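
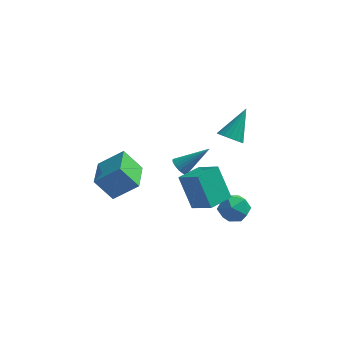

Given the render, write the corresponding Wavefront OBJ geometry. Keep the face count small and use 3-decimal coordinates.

v 0.535 -3.651 0.805
v 1.615 -4.257 1.54
v 1.299 -2.411 0.706
v 2.379 -3.017 1.441
v 1.341 -4.283 -0.901
v 2.421 -4.889 -0.166
v 2.105 -3.043 -1
v 3.185 -3.649 -0.265
v 3.357 -3.137 -1.585
v 4.133 -3.394 -1.129
v 2.567 -4.186 -0.831
v 3.343 -4.443 -0.375
v 2.954 -3.609 -0.204
v 3.442 -2.961 -0.67
v 3.258 -4.619 -1.29
v 3.746 -3.971 -1.756
v 4.072 -4.309 -0.947
v 3.884 -3.685 -0.275
v 2.816 -3.895 -1.685
v 2.628 -3.271 -1.013
v -4.076 -2.487 -1.322
v -2.772 -2.222 -0.28
v -4.337 -0.591 -1.478
v -3.033 -0.326 -0.436
v -3.107 -2.454 -2.544
v -1.803 -2.189 -1.502
v -3.368 -0.558 -2.7
v -2.064 -0.293 -1.658
v 0.215 -1.795 0.053
v 0.61 -1.893 -0.36
v 1.605 -1.225 1.247
v 0.556 -1.677 -0.401
v 0.45 -1.479 -0.373
v 0.309 -1.329 -0.279
v 0.153 -1.25 -0.136
v 0.006 -1.254 0.037
v -0.108 -1.341 0.212
v -0.174 -1.496 0.363
v -0.18 -1.697 0.466
v -0.127 -1.913 0.507
v -0.021 -2.111 0.478
v 0.121 -2.261 0.385
v 0.276 -2.34 0.241
v 0.423 -2.336 0.069
v 0.538 -2.25 -0.106
v 0.603 -2.094 -0.257
v 2.216 1.151 0.297
v 2.927 0.933 0.203
v 2.804 2.449 1.743
v 2.898 1.187 -0.013
v 2.733 1.433 -0.167
v 2.466 1.623 -0.229
v 2.15 1.72 -0.187
v 1.846 1.704 -0.049
v 1.616 1.579 0.157
v 1.504 1.369 0.391
v 1.533 1.116 0.607
v 1.698 0.869 0.761
v 1.965 0.679 0.823
v 2.282 0.582 0.781
v 2.585 0.598 0.643
v 2.816 0.723 0.437
f 2 4 1
f 5 2 1
f 1 4 3
f 3 5 1
f 2 8 4
f 6 2 5
f 6 8 2
f 4 8 3
f 7 5 3
f 3 8 7
f 7 6 5
f 8 6 7
f 9 20 14
f 9 14 10
f 9 10 16
f 9 16 19
f 9 19 20
f 10 14 18
f 14 20 13
f 20 19 11
f 19 16 15
f 16 10 17
f 12 18 13
f 12 13 11
f 12 11 15
f 12 15 17
f 12 17 18
f 13 18 14
f 11 13 20
f 15 11 19
f 17 15 16
f 18 17 10
f 22 24 21
f 25 22 21
f 21 24 23
f 23 25 21
f 22 28 24
f 26 22 25
f 26 28 22
f 24 28 23
f 27 25 23
f 23 28 27
f 27 26 25
f 28 26 27
f 30 29 32
f 30 32 31
f 32 29 33
f 32 33 31
f 33 29 34
f 33 34 31
f 34 29 35
f 34 35 31
f 35 29 36
f 35 36 31
f 36 29 37
f 36 37 31
f 37 29 38
f 37 38 31
f 38 29 39
f 38 39 31
f 39 29 40
f 39 40 31
f 40 29 41
f 40 41 31
f 41 29 42
f 41 42 31
f 42 29 43
f 42 43 31
f 43 29 44
f 43 44 31
f 44 29 45
f 44 45 31
f 45 29 46
f 45 46 31
f 46 29 30
f 46 30 31
f 48 47 50
f 48 50 49
f 50 47 51
f 50 51 49
f 51 47 52
f 51 52 49
f 52 47 53
f 52 53 49
f 53 47 54
f 53 54 49
f 54 47 55
f 54 55 49
f 55 47 56
f 55 56 49
f 56 47 57
f 56 57 49
f 57 47 58
f 57 58 49
f 58 47 59
f 58 59 49
f 59 47 60
f 59 60 49
f 60 47 61
f 60 61 49
f 61 47 62
f 61 62 49
f 62 47 48
f 62 48 49



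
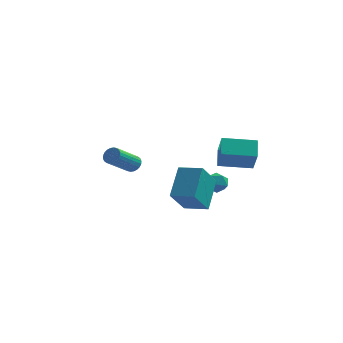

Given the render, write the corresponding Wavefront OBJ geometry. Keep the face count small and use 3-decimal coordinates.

v 1.88 -0.604 -1.672
v 2.421 -0.407 -1.196
v 2.659 -1.313 -2.264
v 3.2 -1.116 -1.788
v 2.633 -1.541 -1.554
v 2.151 -1.103 -1.188
v 2.929 -0.617 -2.272
v 2.447 -0.179 -1.906
v 3.069 -0.415 -1.567
v 2.886 -0.987 -1.123
v 2.194 -0.733 -2.337
v 2.011 -1.305 -1.893
v 2.714 -1.47 -0.2
v 3.113 -2.342 1.068
v 2.514 -0.484 0.54
v 2.912 -1.355 1.809
v 4.528 -0.945 -0.409
v 4.926 -1.816 0.86
v 4.327 0.042 0.332
v 4.726 -0.83 1.6
v 0.867 -4.33 -1.347
v 0.943 -2.808 0.054
v 1.301 -3.012 -2.801
v 1.377 -1.49 -1.401
v 2.223 -4.57 -1.159
v 2.299 -3.048 0.241
v 2.657 -3.252 -2.614
v 2.733 -1.73 -1.213
v -2.61 1.132 -1.697
v -2.112 1.085 -1.403
v -2.912 -0.3 -0.27
v -3.41 -0.252 -0.563
v -2.219 1.245 -1.283
v -3.019 -0.14 -0.15
v -2.385 1.387 -1.226
v -3.185 0.003 -0.093
v -2.586 1.491 -1.241
v -3.386 0.106 -0.108
v -2.79 1.54 -1.325
v -3.59 0.155 -0.192
v -2.967 1.527 -1.466
v -3.767 0.143 -0.333
v -3.089 1.454 -1.642
v -3.89 0.07 -0.509
v -3.139 1.332 -1.826
v -3.939 -0.052 -0.693
v -3.108 1.18 -1.99
v -3.908 -0.205 -0.857
v -3.001 1.02 -2.11
v -3.801 -0.365 -0.977
v -2.835 0.877 -2.167
v -3.635 -0.507 -1.034
v -2.634 0.774 -2.152
v -3.434 -0.611 -1.019
v -2.43 0.725 -2.068
v -3.23 -0.66 -0.935
v -2.253 0.737 -1.927
v -3.053 -0.647 -0.794
v -2.13 0.81 -1.751
v -2.931 -0.574 -0.618
v -2.081 0.932 -1.567
v -2.881 -0.452 -0.434
f 1 12 6
f 1 6 2
f 1 2 8
f 1 8 11
f 1 11 12
f 2 6 10
f 6 12 5
f 12 11 3
f 11 8 7
f 8 2 9
f 4 10 5
f 4 5 3
f 4 3 7
f 4 7 9
f 4 9 10
f 5 10 6
f 3 5 12
f 7 3 11
f 9 7 8
f 10 9 2
f 14 16 13
f 17 14 13
f 13 16 15
f 15 17 13
f 14 20 16
f 18 14 17
f 18 20 14
f 16 20 15
f 19 17 15
f 15 20 19
f 19 18 17
f 20 18 19
f 22 24 21
f 25 22 21
f 21 24 23
f 23 25 21
f 22 28 24
f 26 22 25
f 26 28 22
f 24 28 23
f 27 25 23
f 23 28 27
f 27 26 25
f 28 26 27
f 30 29 33
f 30 33 31
f 31 33 34
f 31 34 32
f 33 29 35
f 33 35 34
f 34 35 36
f 34 36 32
f 35 29 37
f 35 37 36
f 36 37 38
f 36 38 32
f 37 29 39
f 37 39 38
f 38 39 40
f 38 40 32
f 39 29 41
f 39 41 40
f 40 41 42
f 40 42 32
f 41 29 43
f 41 43 42
f 42 43 44
f 42 44 32
f 43 29 45
f 43 45 44
f 44 45 46
f 44 46 32
f 45 29 47
f 45 47 46
f 46 47 48
f 46 48 32
f 47 29 49
f 47 49 48
f 48 49 50
f 48 50 32
f 49 29 51
f 49 51 50
f 50 51 52
f 50 52 32
f 51 29 53
f 51 53 52
f 52 53 54
f 52 54 32
f 53 29 55
f 53 55 54
f 54 55 56
f 54 56 32
f 55 29 57
f 55 57 56
f 56 57 58
f 56 58 32
f 57 29 59
f 57 59 58
f 58 59 60
f 58 60 32
f 59 29 61
f 59 61 60
f 60 61 62
f 60 62 32
f 61 29 30
f 61 30 62
f 62 30 31
f 62 31 32



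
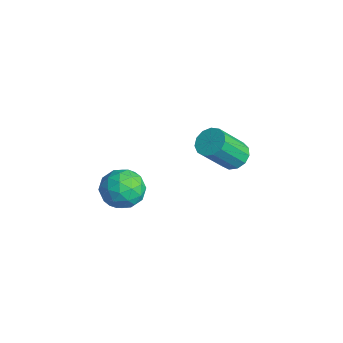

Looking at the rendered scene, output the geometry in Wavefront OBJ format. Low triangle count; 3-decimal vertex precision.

v 4.124 -1.73 -1.024
v 4.403 -2.107 -1.747
v 2.877 -2.333 -1.193
v 3.156 -2.71 -1.916
v 3.47 -2.956 -1.152
v 4.241 -2.584 -1.048
v 3.039 -1.856 -1.892
v 3.81 -1.484 -1.788
v 3.733 -2.185 -2.284
v 4 -2.865 -1.826
v 3.28 -1.575 -1.114
v 3.547 -2.255 -0.656
v 4.373 -1.866 -1.371
v 2.907 -2.574 -1.569
v 3.092 -2.719 -1.12
v 3.256 -2.941 -1.545
v 4.278 -2.146 -0.96
v 4.442 -2.368 -1.385
v 3.894 -2.867 -1.035
v 2.838 -2.072 -1.555
v 3.002 -2.294 -1.98
v 4.024 -1.499 -1.395
v 4.188 -1.721 -1.82
v 3.386 -1.573 -1.905
v 4.143 -2.133 -2.111
v 3.411 -2.487 -2.211
v 3.341 -1.985 -2.197
v 3.794 -1.766 -2.135
v 4.3 -2.533 -1.842
v 3.567 -2.887 -1.941
v 3.752 -3.032 -1.492
v 4.205 -2.813 -1.431
v 3.906 -2.578 -2.158
v 3.713 -1.553 -0.999
v 2.98 -1.907 -1.098
v 3.075 -1.627 -1.509
v 3.528 -1.408 -1.448
v 3.869 -1.953 -0.729
v 3.137 -2.307 -0.829
v 3.486 -2.674 -0.805
v 3.939 -2.455 -0.743
v 3.374 -1.862 -0.782
v 3.281 2.284 -1.747
v 3.9 2.391 -1.709
v 3.999 1.363 -0.435
v 3.379 1.256 -0.473
v 3.744 2.633 -1.501
v 3.843 1.605 -0.227
v 3.441 2.764 -1.372
v 3.539 1.736 -0.098
v 3.086 2.743 -1.362
v 3.185 1.715 -0.088
v 2.794 2.576 -1.474
v 2.892 1.548 -0.2
v 2.656 2.316 -1.673
v 2.755 1.288 -0.399
v 2.716 2.046 -1.895
v 2.815 1.018 -0.621
v 2.956 1.852 -2.071
v 3.055 0.824 -0.797
v 3.299 1.795 -2.143
v 3.397 0.767 -0.869
v 3.636 1.893 -2.09
v 3.734 0.865 -0.816
v 3.86 2.115 -1.928
v 3.959 1.087 -0.654
f 1 38 17
f 38 12 41
f 17 41 6
f 38 41 17
f 1 17 13
f 17 6 18
f 13 18 2
f 17 18 13
f 1 13 22
f 13 2 23
f 22 23 8
f 13 23 22
f 1 22 34
f 22 8 37
f 34 37 11
f 22 37 34
f 1 34 38
f 34 11 42
f 38 42 12
f 34 42 38
f 2 18 29
f 18 6 32
f 29 32 10
f 18 32 29
f 6 41 19
f 41 12 40
f 19 40 5
f 41 40 19
f 12 42 39
f 42 11 35
f 39 35 3
f 42 35 39
f 11 37 36
f 37 8 24
f 36 24 7
f 37 24 36
f 8 23 28
f 23 2 25
f 28 25 9
f 23 25 28
f 4 30 16
f 30 10 31
f 16 31 5
f 30 31 16
f 4 16 14
f 16 5 15
f 14 15 3
f 16 15 14
f 4 14 21
f 14 3 20
f 21 20 7
f 14 20 21
f 4 21 26
f 21 7 27
f 26 27 9
f 21 27 26
f 4 26 30
f 26 9 33
f 30 33 10
f 26 33 30
f 5 31 19
f 31 10 32
f 19 32 6
f 31 32 19
f 3 15 39
f 15 5 40
f 39 40 12
f 15 40 39
f 7 20 36
f 20 3 35
f 36 35 11
f 20 35 36
f 9 27 28
f 27 7 24
f 28 24 8
f 27 24 28
f 10 33 29
f 33 9 25
f 29 25 2
f 33 25 29
f 44 43 47
f 44 47 45
f 45 47 48
f 45 48 46
f 47 43 49
f 47 49 48
f 48 49 50
f 48 50 46
f 49 43 51
f 49 51 50
f 50 51 52
f 50 52 46
f 51 43 53
f 51 53 52
f 52 53 54
f 52 54 46
f 53 43 55
f 53 55 54
f 54 55 56
f 54 56 46
f 55 43 57
f 55 57 56
f 56 57 58
f 56 58 46
f 57 43 59
f 57 59 58
f 58 59 60
f 58 60 46
f 59 43 61
f 59 61 60
f 60 61 62
f 60 62 46
f 61 43 63
f 61 63 62
f 62 63 64
f 62 64 46
f 63 43 65
f 63 65 64
f 64 65 66
f 64 66 46
f 65 43 44
f 65 44 66
f 66 44 45
f 66 45 46



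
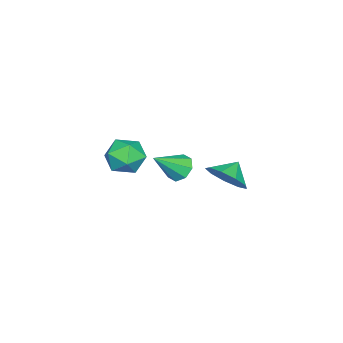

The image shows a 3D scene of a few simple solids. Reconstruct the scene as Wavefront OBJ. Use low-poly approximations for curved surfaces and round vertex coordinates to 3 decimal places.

v 0.222 -2.522 -2.414
v 0.89 -1.99 -1.731
v 1.09 -4.03 -2.089
v 1.758 -3.498 -1.406
v 0.709 -3.647 -1.138
v 0.173 -2.716 -1.338
v 1.807 -3.304 -2.482
v 1.271 -2.373 -2.682
v 1.87 -2.474 -1.773
v 1.191 -2.686 -0.943
v 0.789 -3.334 -2.877
v 0.11 -3.546 -2.047
v 1.354 -0.127 -1.663
v 1.925 -0.058 -2.19
v 2.486 -0.893 -0.537
v 1.888 0.417 -1.829
v 1.539 0.573 -1.371
v 1.081 0.319 -1.084
v 0.784 -0.196 -1.135
v 0.82 -0.67 -1.496
v 1.17 -0.827 -1.954
v 1.628 -0.573 -2.241
v 1.972 2.397 -1.218
v 2.39 1.751 -0.46
v 1.168 2.623 -0.582
v 2.648 2.438 -0.377
v 2.591 3.106 -0.687
v 2.243 3.442 -1.246
v 1.769 3.289 -1.791
v 1.39 2.719 -2.069
v 1.284 1.998 -1.948
v 1.499 1.464 -1.485
v 1.936 1.366 -0.898
f 1 12 6
f 1 6 2
f 1 2 8
f 1 8 11
f 1 11 12
f 2 6 10
f 6 12 5
f 12 11 3
f 11 8 7
f 8 2 9
f 4 10 5
f 4 5 3
f 4 3 7
f 4 7 9
f 4 9 10
f 5 10 6
f 3 5 12
f 7 3 11
f 9 7 8
f 10 9 2
f 14 13 16
f 14 16 15
f 16 13 17
f 16 17 15
f 17 13 18
f 17 18 15
f 18 13 19
f 18 19 15
f 19 13 20
f 19 20 15
f 20 13 21
f 20 21 15
f 21 13 22
f 21 22 15
f 22 13 14
f 22 14 15
f 24 23 26
f 24 26 25
f 26 23 27
f 26 27 25
f 27 23 28
f 27 28 25
f 28 23 29
f 28 29 25
f 29 23 30
f 29 30 25
f 30 23 31
f 30 31 25
f 31 23 32
f 31 32 25
f 32 23 33
f 32 33 25
f 33 23 24
f 33 24 25



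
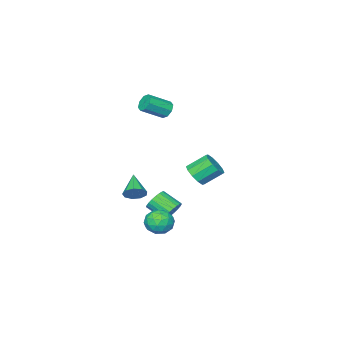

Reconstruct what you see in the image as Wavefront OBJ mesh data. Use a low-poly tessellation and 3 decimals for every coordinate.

v -3.363 -0.062 -2.508
v -2.918 0.611 -2.578
v -3.792 1.275 -1.741
v -4.237 0.602 -1.672
v -3.263 0.615 -2.941
v -4.137 1.279 -2.105
v -3.645 0.361 -3.139
v -4.52 1.024 -2.303
v -3.92 -0.056 -3.096
v -4.794 0.608 -2.26
v -3.982 -0.474 -2.828
v -4.856 0.19 -1.992
v -3.808 -0.735 -2.439
v -4.682 -0.071 -1.602
v -3.463 -0.739 -2.075
v -4.337 -0.075 -1.239
v -3.08 -0.484 -1.877
v -3.955 0.179 -1.041
v -2.806 -0.068 -1.92
v -3.68 0.596 -1.084
v -2.744 0.35 -2.188
v -3.618 1.014 -1.352
v -1.141 0.535 -4.266
v -0.555 0.458 -4.677
v -0.253 -0.613 -4.045
v -0.839 -0.535 -3.634
v -0.451 0.622 -4.45
v -0.148 -0.449 -3.818
v -0.465 0.771 -4.191
v -0.163 -0.3 -3.558
v -0.597 0.879 -3.944
v -0.294 -0.192 -3.312
v -0.822 0.928 -3.754
v -0.52 -0.143 -3.121
v -1.103 0.909 -3.652
v -0.801 -0.162 -3.019
v -1.391 0.825 -3.656
v -1.088 -0.246 -3.024
v -1.635 0.691 -3.766
v -1.332 -0.38 -3.133
v -1.794 0.531 -3.962
v -1.491 -0.54 -3.33
v -1.84 0.371 -4.211
v -1.537 -0.7 -3.579
v -1.765 0.239 -4.469
v -1.463 -0.832 -3.837
v -1.583 0.159 -4.693
v -1.28 -0.912 -4.06
v -1.324 0.144 -4.842
v -1.021 -0.927 -4.21
v -1.033 0.196 -4.892
v -0.731 -0.875 -4.26
v -0.762 0.308 -4.834
v -0.459 -0.763 -4.202
v -1.945 -0.784 2.72
v -1.612 -0.736 2.236
v -0.462 -1.249 2.975
v -0.795 -1.296 3.46
v -1.606 -0.36 2.487
v -0.456 -0.873 3.226
v -1.799 -0.233 2.875
v -0.649 -0.746 3.614
v -2.077 -0.428 3.173
v -0.927 -0.941 3.912
v -2.278 -0.831 3.205
v -1.128 -1.344 3.944
v -2.284 -1.207 2.954
v -1.134 -1.72 3.693
v -2.091 -1.334 2.566
v -0.941 -1.847 3.305
v -1.813 -1.139 2.268
v -0.663 -1.652 3.007
v 2.03 3.986 -2.094
v 2.527 4.235 -2.725
v 2.533 2.725 -2.195
v 3.03 2.974 -2.826
v 3.174 3.25 -2.045
v 2.862 4.029 -1.982
v 2.198 2.931 -2.938
v 1.886 3.71 -2.875
v 2.63 3.583 -3.247
v 3.234 3.78 -2.695
v 1.826 3.18 -2.225
v 2.43 3.377 -1.673
v 2.234 4.221 -2.4
v 2.826 2.739 -2.52
v 2.91 2.901 -2.06
v 3.202 3.047 -2.431
v 2.431 4.1 -1.964
v 2.723 4.246 -2.335
v 3.104 3.667 -1.935
v 2.337 2.714 -2.585
v 2.629 2.86 -2.956
v 1.858 3.913 -2.489
v 2.15 4.059 -2.86
v 1.956 3.293 -2.985
v 2.587 3.984 -3.078
v 2.883 3.244 -3.138
v 2.393 3.218 -3.204
v 2.211 3.676 -3.167
v 2.942 4.1 -2.754
v 3.237 3.359 -2.813
v 3.322 3.521 -2.354
v 3.139 3.979 -2.317
v 3.002 3.717 -3.06
v 1.823 3.601 -2.107
v 2.118 2.86 -2.166
v 1.921 2.981 -2.603
v 1.738 3.439 -2.566
v 2.177 3.716 -1.782
v 2.473 2.976 -1.842
v 2.849 3.284 -1.753
v 2.667 3.742 -1.716
v 2.058 3.243 -1.86
v 1.956 0.99 -1.594
v 2.238 1.198 -1.034
v 1.164 -0.01 -0.826
v 1.861 1.434 -1.115
v 1.53 1.463 -1.42
v 1.398 1.27 -1.806
v 1.527 0.947 -2.094
v 1.857 0.644 -2.147
v 2.234 0.503 -1.942
v 2.481 0.59 -1.574
v 2.482 0.864 -1.216
f 2 1 5
f 2 5 3
f 3 5 6
f 3 6 4
f 5 1 7
f 5 7 6
f 6 7 8
f 6 8 4
f 7 1 9
f 7 9 8
f 8 9 10
f 8 10 4
f 9 1 11
f 9 11 10
f 10 11 12
f 10 12 4
f 11 1 13
f 11 13 12
f 12 13 14
f 12 14 4
f 13 1 15
f 13 15 14
f 14 15 16
f 14 16 4
f 15 1 17
f 15 17 16
f 16 17 18
f 16 18 4
f 17 1 19
f 17 19 18
f 18 19 20
f 18 20 4
f 19 1 21
f 19 21 20
f 20 21 22
f 20 22 4
f 21 1 2
f 21 2 22
f 22 2 3
f 22 3 4
f 24 23 27
f 24 27 25
f 25 27 28
f 25 28 26
f 27 23 29
f 27 29 28
f 28 29 30
f 28 30 26
f 29 23 31
f 29 31 30
f 30 31 32
f 30 32 26
f 31 23 33
f 31 33 32
f 32 33 34
f 32 34 26
f 33 23 35
f 33 35 34
f 34 35 36
f 34 36 26
f 35 23 37
f 35 37 36
f 36 37 38
f 36 38 26
f 37 23 39
f 37 39 38
f 38 39 40
f 38 40 26
f 39 23 41
f 39 41 40
f 40 41 42
f 40 42 26
f 41 23 43
f 41 43 42
f 42 43 44
f 42 44 26
f 43 23 45
f 43 45 44
f 44 45 46
f 44 46 26
f 45 23 47
f 45 47 46
f 46 47 48
f 46 48 26
f 47 23 49
f 47 49 48
f 48 49 50
f 48 50 26
f 49 23 51
f 49 51 50
f 50 51 52
f 50 52 26
f 51 23 53
f 51 53 52
f 52 53 54
f 52 54 26
f 53 23 24
f 53 24 54
f 54 24 25
f 54 25 26
f 56 55 59
f 56 59 57
f 57 59 60
f 57 60 58
f 59 55 61
f 59 61 60
f 60 61 62
f 60 62 58
f 61 55 63
f 61 63 62
f 62 63 64
f 62 64 58
f 63 55 65
f 63 65 64
f 64 65 66
f 64 66 58
f 65 55 67
f 65 67 66
f 66 67 68
f 66 68 58
f 67 55 69
f 67 69 68
f 68 69 70
f 68 70 58
f 69 55 71
f 69 71 70
f 70 71 72
f 70 72 58
f 71 55 56
f 71 56 72
f 72 56 57
f 72 57 58
f 73 110 89
f 110 84 113
f 89 113 78
f 110 113 89
f 73 89 85
f 89 78 90
f 85 90 74
f 89 90 85
f 73 85 94
f 85 74 95
f 94 95 80
f 85 95 94
f 73 94 106
f 94 80 109
f 106 109 83
f 94 109 106
f 73 106 110
f 106 83 114
f 110 114 84
f 106 114 110
f 74 90 101
f 90 78 104
f 101 104 82
f 90 104 101
f 78 113 91
f 113 84 112
f 91 112 77
f 113 112 91
f 84 114 111
f 114 83 107
f 111 107 75
f 114 107 111
f 83 109 108
f 109 80 96
f 108 96 79
f 109 96 108
f 80 95 100
f 95 74 97
f 100 97 81
f 95 97 100
f 76 102 88
f 102 82 103
f 88 103 77
f 102 103 88
f 76 88 86
f 88 77 87
f 86 87 75
f 88 87 86
f 76 86 93
f 86 75 92
f 93 92 79
f 86 92 93
f 76 93 98
f 93 79 99
f 98 99 81
f 93 99 98
f 76 98 102
f 98 81 105
f 102 105 82
f 98 105 102
f 77 103 91
f 103 82 104
f 91 104 78
f 103 104 91
f 75 87 111
f 87 77 112
f 111 112 84
f 87 112 111
f 79 92 108
f 92 75 107
f 108 107 83
f 92 107 108
f 81 99 100
f 99 79 96
f 100 96 80
f 99 96 100
f 82 105 101
f 105 81 97
f 101 97 74
f 105 97 101
f 116 115 118
f 116 118 117
f 118 115 119
f 118 119 117
f 119 115 120
f 119 120 117
f 120 115 121
f 120 121 117
f 121 115 122
f 121 122 117
f 122 115 123
f 122 123 117
f 123 115 124
f 123 124 117
f 124 115 125
f 124 125 117
f 125 115 116
f 125 116 117



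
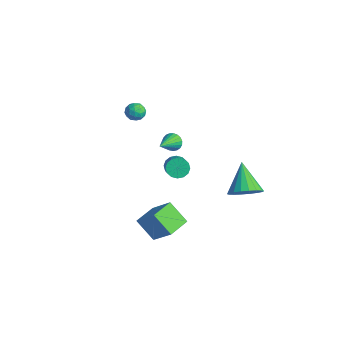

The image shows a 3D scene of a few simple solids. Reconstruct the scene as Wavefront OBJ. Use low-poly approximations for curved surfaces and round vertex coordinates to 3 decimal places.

v 4.089 1.258 -0.415
v 4.629 2.175 -0.301
v 2.631 1.942 0.995
v 4.329 2.272 -0.659
v 3.982 2.168 -0.967
v 3.656 1.884 -1.167
v 3.415 1.476 -1.217
v 3.309 1.024 -1.109
v 3.357 0.619 -0.863
v 3.55 0.341 -0.528
v 3.849 0.244 -0.171
v 4.197 0.348 0.138
v 4.522 0.632 0.337
v 4.763 1.041 0.388
v 4.869 1.492 0.279
v 4.821 1.897 0.033
v 0.586 -4.03 -3.256
v 1.956 -3.661 -1.79
v 0.09 -2.619 -3.148
v 1.46 -2.25 -1.682
v 1.7 -3.55 -4.418
v 3.07 -3.181 -2.952
v 1.204 -2.139 -4.31
v 2.574 -1.77 -2.844
v -4.428 1.573 -2.194
v -4.097 1.423 -2.757
v -3.572 0.127 -1.306
v -3.923 1.602 -2.634
v -3.836 1.776 -2.434
v -3.852 1.914 -2.193
v -3.967 1.994 -1.952
v -4.162 2.001 -1.753
v -4.403 1.934 -1.63
v -4.648 1.804 -1.605
v -4.855 1.634 -1.681
v -4.989 1.454 -1.847
v -5.025 1.294 -2.072
v -4.958 1.182 -2.318
v -4.8 1.138 -2.543
v -4.577 1.169 -2.707
v -4.329 1.269 -2.783
v -3.46 -1.924 3.162
v -2.952 -1.531 2.961
v -2.808 -2.389 3.899
v -2.3 -1.996 3.698
v -2.824 -1.728 4.024
v -3.227 -1.441 3.568
v -2.533 -2.479 3.292
v -2.936 -2.192 2.836
v -2.379 -1.874 3.041
v -2.559 -1.41 3.493
v -3.201 -2.51 3.367
v -3.381 -2.046 3.819
v -3.264 -1.687 2.997
v -2.496 -2.233 3.863
v -2.805 -2.076 4.055
v -2.506 -1.845 3.937
v -3.425 -1.634 3.354
v -3.127 -1.403 3.235
v -3.051 -1.518 3.86
v -2.633 -2.517 3.625
v -2.335 -2.286 3.506
v -3.254 -2.075 2.923
v -2.955 -1.844 2.805
v -2.709 -2.402 3
v -2.628 -1.657 2.925
v -2.245 -1.931 3.359
v -2.381 -2.215 3.12
v -2.618 -2.046 2.852
v -2.734 -1.384 3.191
v -2.351 -1.658 3.625
v -2.659 -1.5 3.816
v -2.896 -1.331 3.548
v -2.397 -1.586 3.238
v -3.409 -2.262 3.235
v -3.026 -2.536 3.669
v -2.864 -2.589 3.312
v -3.101 -2.42 3.044
v -3.515 -1.989 3.501
v -3.132 -2.263 3.935
v -3.142 -1.874 4.008
v -3.379 -1.705 3.74
v -3.363 -2.334 3.622
v -1.121 -0.239 -1.187
v -0.641 -0.138 -1.728
v 0.381 -0.639 -0.914
v -0.099 -0.741 -0.373
v -0.638 0.185 -1.532
v 0.384 -0.316 -0.718
v -0.765 0.395 -1.244
v 0.258 -0.106 -0.43
v -0.987 0.435 -0.941
v 0.036 -0.067 -0.127
v -1.245 0.294 -0.704
v -0.222 -0.208 0.11
v -1.47 0.01 -0.596
v -0.447 -0.491 0.218
v -1.601 -0.341 -0.646
v -0.579 -0.842 0.168
v -1.604 -0.664 -0.842
v -0.582 -1.165 -0.028
v -1.478 -0.874 -1.13
v -0.455 -1.375 -0.316
v -1.256 -0.913 -1.433
v -0.233 -1.415 -0.619
v -0.998 -0.772 -1.67
v 0.025 -1.274 -0.856
v -0.773 -0.489 -1.778
v 0.25 -0.99 -0.964
f 2 1 4
f 2 4 3
f 4 1 5
f 4 5 3
f 5 1 6
f 5 6 3
f 6 1 7
f 6 7 3
f 7 1 8
f 7 8 3
f 8 1 9
f 8 9 3
f 9 1 10
f 9 10 3
f 10 1 11
f 10 11 3
f 11 1 12
f 11 12 3
f 12 1 13
f 12 13 3
f 13 1 14
f 13 14 3
f 14 1 15
f 14 15 3
f 15 1 16
f 15 16 3
f 16 1 2
f 16 2 3
f 18 20 17
f 21 18 17
f 17 20 19
f 19 21 17
f 18 24 20
f 22 18 21
f 22 24 18
f 20 24 19
f 23 21 19
f 19 24 23
f 23 22 21
f 24 22 23
f 26 25 28
f 26 28 27
f 28 25 29
f 28 29 27
f 29 25 30
f 29 30 27
f 30 25 31
f 30 31 27
f 31 25 32
f 31 32 27
f 32 25 33
f 32 33 27
f 33 25 34
f 33 34 27
f 34 25 35
f 34 35 27
f 35 25 36
f 35 36 27
f 36 25 37
f 36 37 27
f 37 25 38
f 37 38 27
f 38 25 39
f 38 39 27
f 39 25 40
f 39 40 27
f 40 25 41
f 40 41 27
f 41 25 26
f 41 26 27
f 42 79 58
f 79 53 82
f 58 82 47
f 79 82 58
f 42 58 54
f 58 47 59
f 54 59 43
f 58 59 54
f 42 54 63
f 54 43 64
f 63 64 49
f 54 64 63
f 42 63 75
f 63 49 78
f 75 78 52
f 63 78 75
f 42 75 79
f 75 52 83
f 79 83 53
f 75 83 79
f 43 59 70
f 59 47 73
f 70 73 51
f 59 73 70
f 47 82 60
f 82 53 81
f 60 81 46
f 82 81 60
f 53 83 80
f 83 52 76
f 80 76 44
f 83 76 80
f 52 78 77
f 78 49 65
f 77 65 48
f 78 65 77
f 49 64 69
f 64 43 66
f 69 66 50
f 64 66 69
f 45 71 57
f 71 51 72
f 57 72 46
f 71 72 57
f 45 57 55
f 57 46 56
f 55 56 44
f 57 56 55
f 45 55 62
f 55 44 61
f 62 61 48
f 55 61 62
f 45 62 67
f 62 48 68
f 67 68 50
f 62 68 67
f 45 67 71
f 67 50 74
f 71 74 51
f 67 74 71
f 46 72 60
f 72 51 73
f 60 73 47
f 72 73 60
f 44 56 80
f 56 46 81
f 80 81 53
f 56 81 80
f 48 61 77
f 61 44 76
f 77 76 52
f 61 76 77
f 50 68 69
f 68 48 65
f 69 65 49
f 68 65 69
f 51 74 70
f 74 50 66
f 70 66 43
f 74 66 70
f 85 84 88
f 85 88 86
f 86 88 89
f 86 89 87
f 88 84 90
f 88 90 89
f 89 90 91
f 89 91 87
f 90 84 92
f 90 92 91
f 91 92 93
f 91 93 87
f 92 84 94
f 92 94 93
f 93 94 95
f 93 95 87
f 94 84 96
f 94 96 95
f 95 96 97
f 95 97 87
f 96 84 98
f 96 98 97
f 97 98 99
f 97 99 87
f 98 84 100
f 98 100 99
f 99 100 101
f 99 101 87
f 100 84 102
f 100 102 101
f 101 102 103
f 101 103 87
f 102 84 104
f 102 104 103
f 103 104 105
f 103 105 87
f 104 84 106
f 104 106 105
f 105 106 107
f 105 107 87
f 106 84 108
f 106 108 107
f 107 108 109
f 107 109 87
f 108 84 85
f 108 85 109
f 109 85 86
f 109 86 87



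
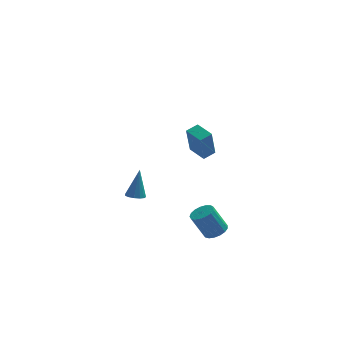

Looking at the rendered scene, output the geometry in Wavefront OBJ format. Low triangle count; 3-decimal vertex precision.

v 2.535 -1.786 -4.484
v 3.027 -2.348 -4.226
v 2.196 -2.336 -2.618
v 1.705 -1.774 -2.876
v 3.203 -2.026 -4.137
v 2.373 -2.013 -2.529
v 3.227 -1.648 -4.128
v 2.396 -1.636 -2.52
v 3.092 -1.303 -4.2
v 2.261 -1.29 -2.592
v 2.829 -1.068 -4.338
v 1.999 -1.055 -2.729
v 2.5 -0.997 -4.508
v 1.669 -0.985 -2.9
v 2.178 -1.108 -4.674
v 1.347 -1.095 -3.066
v 1.938 -1.373 -4.796
v 1.107 -1.361 -3.188
v 1.835 -1.734 -4.846
v 1.004 -1.722 -3.238
v 1.893 -2.106 -4.814
v 1.062 -2.094 -3.206
v 2.097 -2.405 -4.706
v 1.267 -2.393 -3.098
v 2.402 -2.562 -4.547
v 1.572 -2.55 -2.939
v 2.738 -2.542 -4.374
v 1.907 -2.53 -2.766
v -2.012 3.116 -4.385
v -1.369 3.089 -4.477
v -1.708 3.704 -2.435
v -1.471 3.429 -4.564
v -1.745 3.671 -4.594
v -2.104 3.735 -4.558
v -2.433 3.604 -4.467
v -2.629 3.317 -4.35
v -2.629 2.966 -4.244
v -2.432 2.663 -4.183
v -2.103 2.504 -4.186
v -1.744 2.538 -4.253
v -1.471 2.756 -4.361
v 0.97 -2.401 2.827
v 0.714 -3.035 4.706
v 1.646 -1.963 3.067
v 1.389 -2.597 4.946
v 1.691 -3.383 2.594
v 1.434 -4.017 4.473
v 2.366 -2.945 2.834
v 2.11 -3.579 4.713
f 2 1 5
f 2 5 3
f 3 5 6
f 3 6 4
f 5 1 7
f 5 7 6
f 6 7 8
f 6 8 4
f 7 1 9
f 7 9 8
f 8 9 10
f 8 10 4
f 9 1 11
f 9 11 10
f 10 11 12
f 10 12 4
f 11 1 13
f 11 13 12
f 12 13 14
f 12 14 4
f 13 1 15
f 13 15 14
f 14 15 16
f 14 16 4
f 15 1 17
f 15 17 16
f 16 17 18
f 16 18 4
f 17 1 19
f 17 19 18
f 18 19 20
f 18 20 4
f 19 1 21
f 19 21 20
f 20 21 22
f 20 22 4
f 21 1 23
f 21 23 22
f 22 23 24
f 22 24 4
f 23 1 25
f 23 25 24
f 24 25 26
f 24 26 4
f 25 1 27
f 25 27 26
f 26 27 28
f 26 28 4
f 27 1 2
f 27 2 28
f 28 2 3
f 28 3 4
f 30 29 32
f 30 32 31
f 32 29 33
f 32 33 31
f 33 29 34
f 33 34 31
f 34 29 35
f 34 35 31
f 35 29 36
f 35 36 31
f 36 29 37
f 36 37 31
f 37 29 38
f 37 38 31
f 38 29 39
f 38 39 31
f 39 29 40
f 39 40 31
f 40 29 41
f 40 41 31
f 41 29 30
f 41 30 31
f 43 45 42
f 46 43 42
f 42 45 44
f 44 46 42
f 43 49 45
f 47 43 46
f 47 49 43
f 45 49 44
f 48 46 44
f 44 49 48
f 48 47 46
f 49 47 48



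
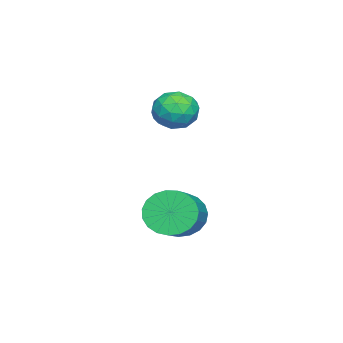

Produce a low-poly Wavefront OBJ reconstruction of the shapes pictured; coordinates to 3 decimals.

v 3.125 3.11 -4.004
v 3.409 3.527 -4.688
v 4.819 3.727 -3.98
v 4.535 3.31 -3.296
v 3.274 3.789 -4.492
v 4.684 3.989 -3.785
v 3.113 3.934 -4.213
v 4.523 4.134 -3.505
v 2.955 3.936 -3.897
v 4.365 4.136 -3.19
v 2.825 3.796 -3.6
v 4.235 3.995 -2.892
v 2.748 3.536 -3.372
v 4.158 3.736 -2.665
v 2.736 3.204 -3.254
v 4.146 3.403 -2.547
v 2.791 2.855 -3.265
v 4.201 3.054 -2.558
v 2.904 2.55 -3.404
v 4.314 2.749 -2.697
v 3.055 2.342 -3.647
v 4.465 2.541 -2.94
v 3.218 2.267 -3.951
v 4.628 2.466 -3.244
v 3.365 2.338 -4.265
v 4.775 2.537 -3.557
v 3.471 2.542 -4.533
v 4.881 2.742 -3.826
v 3.517 2.845 -4.71
v 4.927 3.044 -4.002
v 3.495 3.193 -4.764
v 4.905 3.393 -4.057
v 0.118 2.584 -0.416
v 0.761 2.35 0.016
v 0.439 1.73 -1.356
v 1.082 1.496 -0.924
v 0.335 1.317 -0.668
v 0.137 1.845 -0.087
v 1.063 2.235 -1.253
v 0.865 2.763 -0.672
v 1.345 2.134 -0.501
v 0.895 1.566 -0.139
v 0.305 2.514 -1.201
v -0.145 1.946 -0.839
v 0.412 2.542 -0.117
v 0.788 1.538 -1.223
v 0.349 1.433 -1.072
v 0.727 1.295 -0.818
v 0.045 2.245 -0.178
v 0.423 2.107 0.076
v 0.172 1.5 -0.326
v 0.777 1.973 -1.416
v 1.155 1.835 -1.162
v 0.473 2.785 -0.522
v 0.851 2.647 -0.268
v 1.028 2.58 -1.014
v 1.133 2.277 -0.167
v 1.321 1.775 -0.72
v 1.31 2.21 -0.914
v 1.194 2.52 -0.572
v 0.868 1.944 0.045
v 1.057 1.442 -0.508
v 0.618 1.337 -0.357
v 0.501 1.647 -0.015
v 1.212 1.817 -0.259
v 0.143 2.638 -0.832
v 0.332 2.136 -1.385
v 0.699 2.433 -1.325
v 0.582 2.743 -0.983
v -0.121 2.305 -0.62
v 0.067 1.803 -1.173
v 0.006 1.56 -0.768
v -0.11 1.87 -0.426
v -0.012 2.263 -1.081
f 2 1 5
f 2 5 3
f 3 5 6
f 3 6 4
f 5 1 7
f 5 7 6
f 6 7 8
f 6 8 4
f 7 1 9
f 7 9 8
f 8 9 10
f 8 10 4
f 9 1 11
f 9 11 10
f 10 11 12
f 10 12 4
f 11 1 13
f 11 13 12
f 12 13 14
f 12 14 4
f 13 1 15
f 13 15 14
f 14 15 16
f 14 16 4
f 15 1 17
f 15 17 16
f 16 17 18
f 16 18 4
f 17 1 19
f 17 19 18
f 18 19 20
f 18 20 4
f 19 1 21
f 19 21 20
f 20 21 22
f 20 22 4
f 21 1 23
f 21 23 22
f 22 23 24
f 22 24 4
f 23 1 25
f 23 25 24
f 24 25 26
f 24 26 4
f 25 1 27
f 25 27 26
f 26 27 28
f 26 28 4
f 27 1 29
f 27 29 28
f 28 29 30
f 28 30 4
f 29 1 31
f 29 31 30
f 30 31 32
f 30 32 4
f 31 1 2
f 31 2 32
f 32 2 3
f 32 3 4
f 33 70 49
f 70 44 73
f 49 73 38
f 70 73 49
f 33 49 45
f 49 38 50
f 45 50 34
f 49 50 45
f 33 45 54
f 45 34 55
f 54 55 40
f 45 55 54
f 33 54 66
f 54 40 69
f 66 69 43
f 54 69 66
f 33 66 70
f 66 43 74
f 70 74 44
f 66 74 70
f 34 50 61
f 50 38 64
f 61 64 42
f 50 64 61
f 38 73 51
f 73 44 72
f 51 72 37
f 73 72 51
f 44 74 71
f 74 43 67
f 71 67 35
f 74 67 71
f 43 69 68
f 69 40 56
f 68 56 39
f 69 56 68
f 40 55 60
f 55 34 57
f 60 57 41
f 55 57 60
f 36 62 48
f 62 42 63
f 48 63 37
f 62 63 48
f 36 48 46
f 48 37 47
f 46 47 35
f 48 47 46
f 36 46 53
f 46 35 52
f 53 52 39
f 46 52 53
f 36 53 58
f 53 39 59
f 58 59 41
f 53 59 58
f 36 58 62
f 58 41 65
f 62 65 42
f 58 65 62
f 37 63 51
f 63 42 64
f 51 64 38
f 63 64 51
f 35 47 71
f 47 37 72
f 71 72 44
f 47 72 71
f 39 52 68
f 52 35 67
f 68 67 43
f 52 67 68
f 41 59 60
f 59 39 56
f 60 56 40
f 59 56 60
f 42 65 61
f 65 41 57
f 61 57 34
f 65 57 61



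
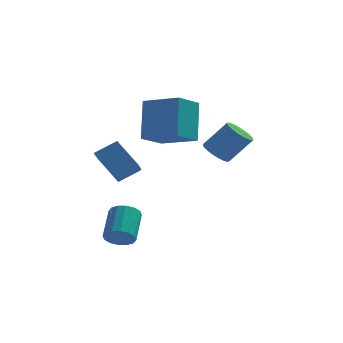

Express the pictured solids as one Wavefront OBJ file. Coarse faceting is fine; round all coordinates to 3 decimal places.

v -0.778 -4.073 -4.199
v -0.234 -4.225 -4.028
v -0.158 -3.098 -3.27
v -0.702 -2.947 -3.441
v -0.194 -4.058 -4.281
v -0.118 -2.931 -3.522
v -0.31 -3.895 -4.511
v -0.234 -2.768 -3.753
v -0.552 -3.78 -4.658
v -0.476 -2.653 -3.9
v -0.854 -3.743 -4.682
v -0.778 -2.617 -3.924
v -1.136 -3.795 -4.577
v -1.06 -2.669 -3.818
v -1.322 -3.922 -4.37
v -1.246 -2.795 -3.612
v -1.362 -4.089 -4.118
v -1.286 -2.962 -3.359
v -1.246 -4.252 -3.887
v -1.17 -3.125 -3.129
v -1.004 -4.367 -3.74
v -0.928 -3.24 -2.982
v -0.702 -4.403 -3.716
v -0.626 -3.277 -2.958
v -0.42 -4.351 -3.822
v -0.344 -3.225 -3.063
v 2.285 0.352 -1.632
v 2.731 0.567 -2.021
v 3.602 0.683 -0.956
v 3.155 0.468 -0.568
v 2.612 0.788 -1.948
v 3.482 0.905 -0.883
v 2.436 0.934 -1.82
v 3.306 1.051 -0.755
v 2.234 0.979 -1.659
v 3.104 1.096 -0.595
v 2.04 0.916 -1.494
v 2.911 1.032 -0.43
v 1.889 0.755 -1.353
v 2.76 0.871 -0.288
v 1.807 0.524 -1.26
v 2.677 0.641 -0.196
v 1.807 0.264 -1.232
v 2.677 0.38 -0.167
v 1.889 0.019 -1.272
v 2.76 0.135 -0.208
v 2.04 -0.169 -1.375
v 2.911 -0.052 -0.311
v 2.234 -0.267 -1.523
v 3.104 -0.15 -0.458
v 2.436 -0.257 -1.689
v 3.306 -0.141 -0.625
v 2.612 -0.143 -1.846
v 3.482 -0.026 -0.781
v 2.731 0.057 -1.965
v 3.602 0.174 -0.901
v 2.774 0.308 -2.027
v 3.644 0.425 -0.963
v -0.861 -3.584 -1.678
v -0.876 -4.274 -1.199
v -1.681 -2.946 -0.785
v -1.696 -3.636 -0.306
v -0.084 -3.264 -1.194
v -0.099 -3.954 -0.715
v -0.904 -2.626 -0.301
v -0.919 -3.316 0.178
v 0.994 -1.244 -0.239
v 0.972 -0.307 1.321
v -0.391 -0.548 -0.676
v -0.412 0.389 0.884
v 1.652 -0.289 -0.804
v 1.631 0.648 0.756
v 0.268 0.407 -1.241
v 0.246 1.344 0.319
f 2 1 5
f 2 5 3
f 3 5 6
f 3 6 4
f 5 1 7
f 5 7 6
f 6 7 8
f 6 8 4
f 7 1 9
f 7 9 8
f 8 9 10
f 8 10 4
f 9 1 11
f 9 11 10
f 10 11 12
f 10 12 4
f 11 1 13
f 11 13 12
f 12 13 14
f 12 14 4
f 13 1 15
f 13 15 14
f 14 15 16
f 14 16 4
f 15 1 17
f 15 17 16
f 16 17 18
f 16 18 4
f 17 1 19
f 17 19 18
f 18 19 20
f 18 20 4
f 19 1 21
f 19 21 20
f 20 21 22
f 20 22 4
f 21 1 23
f 21 23 22
f 22 23 24
f 22 24 4
f 23 1 25
f 23 25 24
f 24 25 26
f 24 26 4
f 25 1 2
f 25 2 26
f 26 2 3
f 26 3 4
f 28 27 31
f 28 31 29
f 29 31 32
f 29 32 30
f 31 27 33
f 31 33 32
f 32 33 34
f 32 34 30
f 33 27 35
f 33 35 34
f 34 35 36
f 34 36 30
f 35 27 37
f 35 37 36
f 36 37 38
f 36 38 30
f 37 27 39
f 37 39 38
f 38 39 40
f 38 40 30
f 39 27 41
f 39 41 40
f 40 41 42
f 40 42 30
f 41 27 43
f 41 43 42
f 42 43 44
f 42 44 30
f 43 27 45
f 43 45 44
f 44 45 46
f 44 46 30
f 45 27 47
f 45 47 46
f 46 47 48
f 46 48 30
f 47 27 49
f 47 49 48
f 48 49 50
f 48 50 30
f 49 27 51
f 49 51 50
f 50 51 52
f 50 52 30
f 51 27 53
f 51 53 52
f 52 53 54
f 52 54 30
f 53 27 55
f 53 55 54
f 54 55 56
f 54 56 30
f 55 27 57
f 55 57 56
f 56 57 58
f 56 58 30
f 57 27 28
f 57 28 58
f 58 28 29
f 58 29 30
f 60 62 59
f 63 60 59
f 59 62 61
f 61 63 59
f 60 66 62
f 64 60 63
f 64 66 60
f 62 66 61
f 65 63 61
f 61 66 65
f 65 64 63
f 66 64 65
f 68 70 67
f 71 68 67
f 67 70 69
f 69 71 67
f 68 74 70
f 72 68 71
f 72 74 68
f 70 74 69
f 73 71 69
f 69 74 73
f 73 72 71
f 74 72 73



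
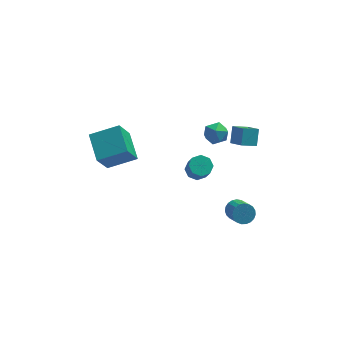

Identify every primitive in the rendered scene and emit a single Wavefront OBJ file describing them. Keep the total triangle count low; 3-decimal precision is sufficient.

v 2.736 -0.386 1.479
v 3.245 -1.152 2.026
v 2.934 0.333 2.3
v 3.443 -0.433 2.848
v 3.657 -0.107 1.012
v 4.166 -0.873 1.56
v 3.855 0.612 1.834
v 4.364 -0.154 2.381
v 2.166 1.176 0.559
v 2.702 1.244 1.176
v 1.438 0.336 1.284
v 1.974 0.404 1.901
v 1.499 1.041 1.699
v 1.949 1.56 1.251
v 2.191 0.02 1.209
v 2.641 0.539 0.761
v 2.718 0.529 1.578
v 2.29 1.16 1.88
v 1.85 0.42 0.58
v 1.422 1.051 0.882
v -3.036 0.148 0.765
v -3.35 1.849 1.474
v -4.786 0.098 0.109
v -5.101 1.799 0.819
v -2.399 1.001 -0.999
v -2.714 2.702 -0.289
v -4.15 0.951 -1.654
v -4.464 2.652 -0.945
v 2.853 -2.633 -2.572
v 3.387 -2.302 -2.312
v 3.661 -3.376 -1.507
v 3.127 -3.707 -1.768
v 3.179 -2.224 -2.137
v 3.453 -3.299 -1.333
v 2.914 -2.217 -2.038
v 3.188 -3.292 -1.233
v 2.639 -2.282 -2.031
v 2.913 -3.356 -1.226
v 2.401 -2.407 -2.117
v 2.675 -3.482 -1.313
v 2.241 -2.572 -2.282
v 2.515 -3.646 -1.478
v 2.187 -2.747 -2.498
v 2.461 -3.821 -1.693
v 2.248 -2.902 -2.726
v 2.522 -3.977 -1.922
v 2.414 -3.011 -2.928
v 2.688 -4.085 -2.123
v 2.655 -3.054 -3.068
v 2.929 -4.129 -2.264
v 2.931 -3.025 -3.122
v 3.205 -4.099 -2.318
v 3.194 -2.927 -3.082
v 3.468 -4.002 -2.277
v 3.397 -2.779 -2.953
v 3.671 -3.854 -2.149
v 3.507 -2.605 -2.758
v 3.78 -3.68 -1.954
v 3.503 -2.437 -2.532
v 3.777 -3.511 -1.727
v 0.849 -0.446 -0.833
v 1.386 -0.013 -0.665
v 1.548 -0.621 0.381
v 1.011 -1.054 0.213
v 0.907 0.169 -0.484
v 1.07 -0.438 0.561
v 0.394 -0.008 -0.507
v 0.557 -0.616 0.538
v 0.148 -0.442 -0.722
v 0.31 -1.05 0.324
v 0.312 -0.879 -1.001
v 0.474 -1.487 0.045
v 0.79 -1.062 -1.181
v 0.953 -1.669 -0.136
v 1.303 -0.884 -1.158
v 1.466 -1.492 -0.113
v 1.55 -0.45 -0.944
v 1.712 -1.058 0.102
f 2 4 1
f 5 2 1
f 1 4 3
f 3 5 1
f 2 8 4
f 6 2 5
f 6 8 2
f 4 8 3
f 7 5 3
f 3 8 7
f 7 6 5
f 8 6 7
f 9 20 14
f 9 14 10
f 9 10 16
f 9 16 19
f 9 19 20
f 10 14 18
f 14 20 13
f 20 19 11
f 19 16 15
f 16 10 17
f 12 18 13
f 12 13 11
f 12 11 15
f 12 15 17
f 12 17 18
f 13 18 14
f 11 13 20
f 15 11 19
f 17 15 16
f 18 17 10
f 22 24 21
f 25 22 21
f 21 24 23
f 23 25 21
f 22 28 24
f 26 22 25
f 26 28 22
f 24 28 23
f 27 25 23
f 23 28 27
f 27 26 25
f 28 26 27
f 30 29 33
f 30 33 31
f 31 33 34
f 31 34 32
f 33 29 35
f 33 35 34
f 34 35 36
f 34 36 32
f 35 29 37
f 35 37 36
f 36 37 38
f 36 38 32
f 37 29 39
f 37 39 38
f 38 39 40
f 38 40 32
f 39 29 41
f 39 41 40
f 40 41 42
f 40 42 32
f 41 29 43
f 41 43 42
f 42 43 44
f 42 44 32
f 43 29 45
f 43 45 44
f 44 45 46
f 44 46 32
f 45 29 47
f 45 47 46
f 46 47 48
f 46 48 32
f 47 29 49
f 47 49 48
f 48 49 50
f 48 50 32
f 49 29 51
f 49 51 50
f 50 51 52
f 50 52 32
f 51 29 53
f 51 53 52
f 52 53 54
f 52 54 32
f 53 29 55
f 53 55 54
f 54 55 56
f 54 56 32
f 55 29 57
f 55 57 56
f 56 57 58
f 56 58 32
f 57 29 59
f 57 59 58
f 58 59 60
f 58 60 32
f 59 29 30
f 59 30 60
f 60 30 31
f 60 31 32
f 62 61 65
f 62 65 63
f 63 65 66
f 63 66 64
f 65 61 67
f 65 67 66
f 66 67 68
f 66 68 64
f 67 61 69
f 67 69 68
f 68 69 70
f 68 70 64
f 69 61 71
f 69 71 70
f 70 71 72
f 70 72 64
f 71 61 73
f 71 73 72
f 72 73 74
f 72 74 64
f 73 61 75
f 73 75 74
f 74 75 76
f 74 76 64
f 75 61 77
f 75 77 76
f 76 77 78
f 76 78 64
f 77 61 62
f 77 62 78
f 78 62 63
f 78 63 64



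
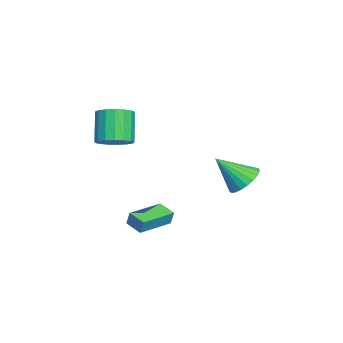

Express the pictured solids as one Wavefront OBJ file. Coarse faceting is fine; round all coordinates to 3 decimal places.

v 2.836 -2.664 -3.956
v 2.945 -2.485 -3.133
v 1.27 -1.225 -4.064
v 1.378 -1.045 -3.24
v 3.562 -1.895 -4.22
v 3.67 -1.715 -3.396
v 1.995 -0.455 -4.327
v 2.104 -0.276 -3.504
v 2.061 3.328 -0.995
v 2.624 2.676 -1.631
v 2.059 1.832 0.535
v 2.945 2.896 -1.416
v 3.113 3.191 -1.128
v 3.1 3.509 -0.817
v 2.907 3.796 -0.538
v 2.567 4.002 -0.337
v 2.14 4.091 -0.25
v 1.699 4.048 -0.292
v 1.321 3.881 -0.456
v 1.07 3.618 -0.713
v 0.991 3.305 -1.019
v 1.097 2.996 -1.321
v 1.369 2.744 -1.566
v 1.761 2.593 -1.713
v 2.205 2.569 -1.736
v 0.493 -3.484 0.757
v 1.196 -2.912 1.268
v 0.03 -2.984 2.953
v -0.673 -3.556 2.443
v 0.888 -2.574 1.07
v -0.277 -2.646 2.755
v 0.49 -2.445 0.8
v -0.675 -2.517 2.485
v 0.093 -2.554 0.521
v -1.072 -2.625 2.206
v -0.213 -2.875 0.296
v -1.378 -2.947 1.981
v -0.357 -3.337 0.176
v -1.522 -3.408 1.861
v -0.307 -3.832 0.19
v -1.472 -3.903 1.875
v -0.073 -4.247 0.334
v -1.238 -4.319 2.019
v 0.29 -4.488 0.575
v -0.875 -4.559 2.26
v 0.7 -4.498 0.857
v -0.466 -4.57 2.542
v 1.062 -4.277 1.117
v -0.104 -4.349 2.802
v 1.293 -3.874 1.295
v 0.128 -3.945 2.98
v 1.342 -3.381 1.349
v 0.176 -3.453 3.034
f 2 4 1
f 5 2 1
f 1 4 3
f 3 5 1
f 2 8 4
f 6 2 5
f 6 8 2
f 4 8 3
f 7 5 3
f 3 8 7
f 7 6 5
f 8 6 7
f 10 9 12
f 10 12 11
f 12 9 13
f 12 13 11
f 13 9 14
f 13 14 11
f 14 9 15
f 14 15 11
f 15 9 16
f 15 16 11
f 16 9 17
f 16 17 11
f 17 9 18
f 17 18 11
f 18 9 19
f 18 19 11
f 19 9 20
f 19 20 11
f 20 9 21
f 20 21 11
f 21 9 22
f 21 22 11
f 22 9 23
f 22 23 11
f 23 9 24
f 23 24 11
f 24 9 25
f 24 25 11
f 25 9 10
f 25 10 11
f 27 26 30
f 27 30 28
f 28 30 31
f 28 31 29
f 30 26 32
f 30 32 31
f 31 32 33
f 31 33 29
f 32 26 34
f 32 34 33
f 33 34 35
f 33 35 29
f 34 26 36
f 34 36 35
f 35 36 37
f 35 37 29
f 36 26 38
f 36 38 37
f 37 38 39
f 37 39 29
f 38 26 40
f 38 40 39
f 39 40 41
f 39 41 29
f 40 26 42
f 40 42 41
f 41 42 43
f 41 43 29
f 42 26 44
f 42 44 43
f 43 44 45
f 43 45 29
f 44 26 46
f 44 46 45
f 45 46 47
f 45 47 29
f 46 26 48
f 46 48 47
f 47 48 49
f 47 49 29
f 48 26 50
f 48 50 49
f 49 50 51
f 49 51 29
f 50 26 52
f 50 52 51
f 51 52 53
f 51 53 29
f 52 26 27
f 52 27 53
f 53 27 28
f 53 28 29



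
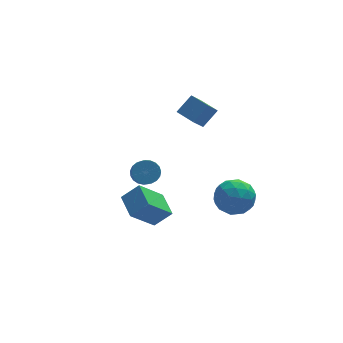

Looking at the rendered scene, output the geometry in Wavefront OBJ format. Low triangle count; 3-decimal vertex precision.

v -2.739 -4.124 -0.478
v -4.142 -4.666 0.988
v -2.921 -2.603 -0.089
v -4.324 -3.146 1.376
v -1.776 -4.234 0.404
v -3.179 -4.777 1.869
v -1.958 -2.714 0.792
v -3.361 -3.256 2.258
v 1.333 1.675 2.688
v 0.57 0.836 3.803
v 0.622 2.68 2.959
v -0.14 1.841 4.073
v 2.26 2.079 3.627
v 1.498 1.24 4.741
v 1.55 3.084 3.897
v 0.787 2.245 5.012
v 2.173 -2.169 0.769
v 3.047 -3.008 0.498
v 0.753 -3.452 0.162
v 1.627 -4.291 -0.109
v 1.396 -3.995 1.074
v 2.274 -3.202 1.449
v 1.526 -3.258 -0.789
v 2.404 -2.465 -0.414
v 2.647 -3.681 -0.465
v 2.566 -4.136 0.687
v 1.234 -2.324 -0.027
v 1.153 -2.779 1.125
v 2.735 -2.476 0.687
v 1.065 -3.984 -0.027
v 0.93 -3.81 0.668
v 1.443 -4.303 0.509
v 2.28 -2.59 1.246
v 2.794 -3.083 1.087
v 1.823 -3.663 1.425
v 1.006 -3.377 -0.427
v 1.52 -3.87 -0.586
v 2.357 -2.157 0.151
v 2.87 -2.65 -0.008
v 1.977 -2.797 -0.765
v 3.013 -3.364 -0.038
v 2.178 -4.118 -0.395
v 2.119 -3.511 -0.795
v 2.635 -3.045 -0.574
v 2.966 -3.632 0.638
v 2.131 -4.386 0.282
v 1.996 -4.212 0.977
v 2.511 -3.746 1.197
v 2.731 -4.027 0.072
v 1.669 -2.074 0.378
v 0.834 -2.828 0.022
v 1.289 -2.714 -0.537
v 1.804 -2.248 -0.317
v 1.622 -2.342 1.055
v 0.787 -3.096 0.698
v 1.165 -3.415 1.234
v 1.681 -2.949 1.455
v 1.069 -2.433 0.588
v -1.566 3.915 -2.439
v -0.835 3.625 -2.734
v -0.883 2.835 -2.075
v -1.614 3.125 -1.781
v -0.73 3.834 -2.475
v -0.779 3.044 -1.816
v -0.771 4.058 -2.209
v -0.819 3.268 -1.55
v -0.948 4.257 -1.984
v -0.997 3.467 -1.325
v -1.233 4.397 -1.837
v -1.281 3.607 -1.178
v -1.575 4.453 -1.795
v -1.623 3.663 -1.136
v -1.915 4.417 -1.864
v -1.964 3.627 -1.205
v -2.195 4.293 -2.032
v -2.244 3.503 -1.373
v -2.366 4.105 -2.271
v -2.415 3.315 -1.612
v -2.399 3.883 -2.539
v -2.448 3.093 -1.88
v -2.288 3.667 -2.79
v -2.336 2.877 -2.131
v -2.051 3.494 -2.98
v -2.1 2.704 -2.321
v -1.731 3.394 -3.077
v -1.78 2.604 -2.418
v -1.382 3.384 -3.063
v -1.431 2.593 -2.405
v -1.065 3.465 -2.942
v -1.114 2.675 -2.283
f 2 4 1
f 5 2 1
f 1 4 3
f 3 5 1
f 2 8 4
f 6 2 5
f 6 8 2
f 4 8 3
f 7 5 3
f 3 8 7
f 7 6 5
f 8 6 7
f 10 12 9
f 13 10 9
f 9 12 11
f 11 13 9
f 10 16 12
f 14 10 13
f 14 16 10
f 12 16 11
f 15 13 11
f 11 16 15
f 15 14 13
f 16 14 15
f 17 54 33
f 54 28 57
f 33 57 22
f 54 57 33
f 17 33 29
f 33 22 34
f 29 34 18
f 33 34 29
f 17 29 38
f 29 18 39
f 38 39 24
f 29 39 38
f 17 38 50
f 38 24 53
f 50 53 27
f 38 53 50
f 17 50 54
f 50 27 58
f 54 58 28
f 50 58 54
f 18 34 45
f 34 22 48
f 45 48 26
f 34 48 45
f 22 57 35
f 57 28 56
f 35 56 21
f 57 56 35
f 28 58 55
f 58 27 51
f 55 51 19
f 58 51 55
f 27 53 52
f 53 24 40
f 52 40 23
f 53 40 52
f 24 39 44
f 39 18 41
f 44 41 25
f 39 41 44
f 20 46 32
f 46 26 47
f 32 47 21
f 46 47 32
f 20 32 30
f 32 21 31
f 30 31 19
f 32 31 30
f 20 30 37
f 30 19 36
f 37 36 23
f 30 36 37
f 20 37 42
f 37 23 43
f 42 43 25
f 37 43 42
f 20 42 46
f 42 25 49
f 46 49 26
f 42 49 46
f 21 47 35
f 47 26 48
f 35 48 22
f 47 48 35
f 19 31 55
f 31 21 56
f 55 56 28
f 31 56 55
f 23 36 52
f 36 19 51
f 52 51 27
f 36 51 52
f 25 43 44
f 43 23 40
f 44 40 24
f 43 40 44
f 26 49 45
f 49 25 41
f 45 41 18
f 49 41 45
f 60 59 63
f 60 63 61
f 61 63 64
f 61 64 62
f 63 59 65
f 63 65 64
f 64 65 66
f 64 66 62
f 65 59 67
f 65 67 66
f 66 67 68
f 66 68 62
f 67 59 69
f 67 69 68
f 68 69 70
f 68 70 62
f 69 59 71
f 69 71 70
f 70 71 72
f 70 72 62
f 71 59 73
f 71 73 72
f 72 73 74
f 72 74 62
f 73 59 75
f 73 75 74
f 74 75 76
f 74 76 62
f 75 59 77
f 75 77 76
f 76 77 78
f 76 78 62
f 77 59 79
f 77 79 78
f 78 79 80
f 78 80 62
f 79 59 81
f 79 81 80
f 80 81 82
f 80 82 62
f 81 59 83
f 81 83 82
f 82 83 84
f 82 84 62
f 83 59 85
f 83 85 84
f 84 85 86
f 84 86 62
f 85 59 87
f 85 87 86
f 86 87 88
f 86 88 62
f 87 59 89
f 87 89 88
f 88 89 90
f 88 90 62
f 89 59 60
f 89 60 90
f 90 60 61
f 90 61 62



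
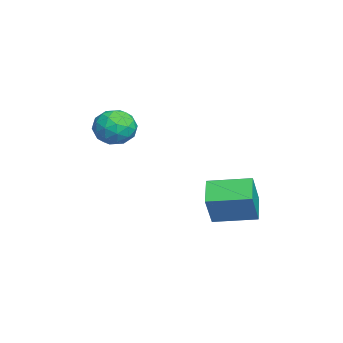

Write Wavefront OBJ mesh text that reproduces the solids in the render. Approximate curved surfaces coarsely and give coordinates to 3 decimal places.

v -0.568 2.952 -1.012
v 0.089 2.715 0.224
v -0.402 4.519 -0.8
v 0.255 4.282 0.436
v 0.445 2.918 -1.556
v 1.102 2.681 -0.32
v 0.611 4.485 -1.344
v 1.268 4.248 -0.108
v -0.528 -0.445 2.341
v 0.048 0.064 2.086
v 0.212 -0.764 3.374
v 0.788 -0.255 3.119
v 0.085 0.036 3.395
v -0.373 0.233 2.756
v 0.633 -0.933 2.704
v 0.175 -0.736 2.065
v 0.765 -0.238 2.31
v 0.427 0.36 2.737
v -0.167 -1.06 2.723
v -0.505 -0.462 3.15
v -0.305 -0.162 2.123
v 0.565 -0.538 3.337
v 0.151 -0.367 3.5
v 0.49 -0.068 3.349
v -0.552 -0.063 2.517
v -0.213 0.236 2.367
v -0.192 0.219 3.136
v 0.473 -0.936 3.093
v 0.812 -0.637 2.943
v -0.23 -0.632 2.111
v 0.109 -0.333 1.96
v 0.452 -0.919 2.324
v 0.455 -0.041 2.104
v 0.89 -0.229 2.711
v 0.799 -0.627 2.467
v 0.53 -0.511 2.092
v 0.256 0.311 2.355
v 0.691 0.123 2.963
v 0.278 0.294 3.125
v 0.009 0.41 2.75
v 0.678 0.133 2.487
v -0.431 -0.823 2.497
v 0.004 -1.011 3.105
v 0.251 -1.11 2.71
v -0.018 -0.994 2.335
v -0.63 -0.471 2.749
v -0.195 -0.659 3.356
v -0.27 -0.189 3.368
v -0.539 -0.073 2.993
v -0.418 -0.833 2.973
f 2 4 1
f 5 2 1
f 1 4 3
f 3 5 1
f 2 8 4
f 6 2 5
f 6 8 2
f 4 8 3
f 7 5 3
f 3 8 7
f 7 6 5
f 8 6 7
f 9 46 25
f 46 20 49
f 25 49 14
f 46 49 25
f 9 25 21
f 25 14 26
f 21 26 10
f 25 26 21
f 9 21 30
f 21 10 31
f 30 31 16
f 21 31 30
f 9 30 42
f 30 16 45
f 42 45 19
f 30 45 42
f 9 42 46
f 42 19 50
f 46 50 20
f 42 50 46
f 10 26 37
f 26 14 40
f 37 40 18
f 26 40 37
f 14 49 27
f 49 20 48
f 27 48 13
f 49 48 27
f 20 50 47
f 50 19 43
f 47 43 11
f 50 43 47
f 19 45 44
f 45 16 32
f 44 32 15
f 45 32 44
f 16 31 36
f 31 10 33
f 36 33 17
f 31 33 36
f 12 38 24
f 38 18 39
f 24 39 13
f 38 39 24
f 12 24 22
f 24 13 23
f 22 23 11
f 24 23 22
f 12 22 29
f 22 11 28
f 29 28 15
f 22 28 29
f 12 29 34
f 29 15 35
f 34 35 17
f 29 35 34
f 12 34 38
f 34 17 41
f 38 41 18
f 34 41 38
f 13 39 27
f 39 18 40
f 27 40 14
f 39 40 27
f 11 23 47
f 23 13 48
f 47 48 20
f 23 48 47
f 15 28 44
f 28 11 43
f 44 43 19
f 28 43 44
f 17 35 36
f 35 15 32
f 36 32 16
f 35 32 36
f 18 41 37
f 41 17 33
f 37 33 10
f 41 33 37



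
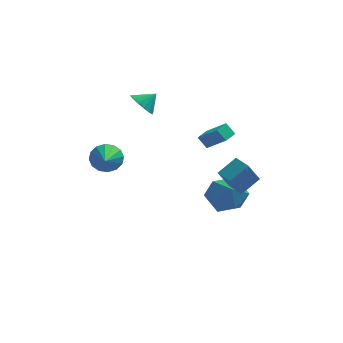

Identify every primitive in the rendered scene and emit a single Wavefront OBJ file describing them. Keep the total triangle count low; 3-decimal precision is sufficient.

v 2.25 -0.782 -1.083
v 3.173 -0.132 -0.378
v 1.643 -0.033 -0.98
v 2.565 0.617 -0.275
v 2.855 -0.097 -2.505
v 3.777 0.553 -1.8
v 2.247 0.652 -2.402
v 3.17 1.302 -1.697
v -3.825 -1.576 1.048
v -3.319 -1.886 0.426
v -3.775 -3.464 2.032
v -3.039 -1.721 0.73
v -2.97 -1.516 1.119
v -3.129 -1.328 1.489
v -3.476 -1.205 1.742
v -3.915 -1.183 1.808
v -4.331 -1.265 1.671
v -4.61 -1.431 1.367
v -4.68 -1.635 0.977
v -4.52 -1.824 0.607
v -4.174 -1.946 0.355
v -3.734 -1.969 0.289
v 1.092 3.514 -1.389
v 2.081 2.845 -0.386
v 0.623 3.772 -0.755
v 1.613 3.103 0.249
v 1.567 4.277 -1.349
v 2.557 3.608 -0.345
v 1.099 4.535 -0.714
v 2.088 3.866 0.289
v -2.289 3.761 1.703
v -1.703 3.641 1.084
v -1.531 4.079 2.357
v -1.838 4.063 1.035
v -2.093 4.403 1.165
v -2.401 4.572 1.439
v -2.679 4.523 1.784
v -2.852 4.27 2.107
v -2.874 3.881 2.322
v -2.739 3.459 2.37
v -2.484 3.119 2.24
v -2.176 2.95 1.966
v -1.898 2.999 1.622
v -1.725 3.252 1.299
v 0.967 1.177 -3.481
v 1.709 2.045 -2.969
v 2.531 -0.105 -3.571
v 3.273 0.763 -3.059
v 2.372 0.227 -2.376
v 1.405 1.019 -2.32
v 2.835 0.921 -4.22
v 1.868 1.713 -4.164
v 2.863 1.887 -3.425
v 2.577 1.458 -2.285
v 1.663 0.482 -4.255
v 1.377 0.053 -3.115
f 2 4 1
f 5 2 1
f 1 4 3
f 3 5 1
f 2 8 4
f 6 2 5
f 6 8 2
f 4 8 3
f 7 5 3
f 3 8 7
f 7 6 5
f 8 6 7
f 10 9 12
f 10 12 11
f 12 9 13
f 12 13 11
f 13 9 14
f 13 14 11
f 14 9 15
f 14 15 11
f 15 9 16
f 15 16 11
f 16 9 17
f 16 17 11
f 17 9 18
f 17 18 11
f 18 9 19
f 18 19 11
f 19 9 20
f 19 20 11
f 20 9 21
f 20 21 11
f 21 9 22
f 21 22 11
f 22 9 10
f 22 10 11
f 24 26 23
f 27 24 23
f 23 26 25
f 25 27 23
f 24 30 26
f 28 24 27
f 28 30 24
f 26 30 25
f 29 27 25
f 25 30 29
f 29 28 27
f 30 28 29
f 32 31 34
f 32 34 33
f 34 31 35
f 34 35 33
f 35 31 36
f 35 36 33
f 36 31 37
f 36 37 33
f 37 31 38
f 37 38 33
f 38 31 39
f 38 39 33
f 39 31 40
f 39 40 33
f 40 31 41
f 40 41 33
f 41 31 42
f 41 42 33
f 42 31 43
f 42 43 33
f 43 31 44
f 43 44 33
f 44 31 32
f 44 32 33
f 45 56 50
f 45 50 46
f 45 46 52
f 45 52 55
f 45 55 56
f 46 50 54
f 50 56 49
f 56 55 47
f 55 52 51
f 52 46 53
f 48 54 49
f 48 49 47
f 48 47 51
f 48 51 53
f 48 53 54
f 49 54 50
f 47 49 56
f 51 47 55
f 53 51 52
f 54 53 46



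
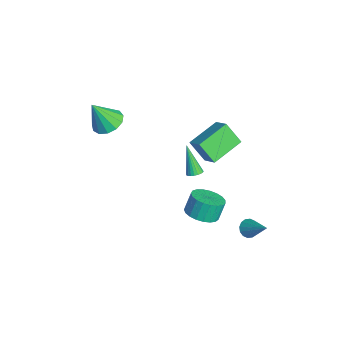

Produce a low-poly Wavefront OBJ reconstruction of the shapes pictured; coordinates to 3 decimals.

v 3.44 0.754 0.586
v 4.412 0.653 0.879
v 4.112 1.104 2.028
v 3.14 1.206 1.734
v 4.407 1.047 0.723
v 4.107 1.499 1.872
v 4.236 1.391 0.543
v 3.936 1.842 1.692
v 3.927 1.625 0.371
v 3.627 2.076 1.52
v 3.533 1.708 0.236
v 3.233 2.159 1.384
v 3.124 1.626 0.161
v 2.824 2.077 1.309
v 2.769 1.394 0.159
v 2.469 1.845 1.308
v 2.53 1.051 0.232
v 2.23 1.502 1.38
v 2.449 0.657 0.365
v 2.149 1.108 1.514
v 2.539 0.279 0.537
v 2.239 0.73 1.686
v 2.785 -0.016 0.717
v 2.484 0.435 1.866
v 3.144 -0.178 0.874
v 2.843 0.273 2.023
v 3.554 -0.179 0.982
v 3.254 0.273 2.13
v 3.944 -0.018 1.021
v 3.644 0.433 2.169
v 4.248 0.276 0.985
v 3.948 0.727 2.133
v -1.287 2.569 4.245
v -0.295 2.932 4.933
v -0.699 3.335 2.994
v 0.292 3.698 3.682
v -0.232 0.802 3.658
v 0.759 1.165 4.346
v 0.355 1.568 2.407
v 1.347 1.931 3.095
v -0.56 1.192 0.362
v -0.193 1.472 0.602
v -1.5 0.888 2.158
v -0.328 1.616 0.555
v -0.498 1.695 0.479
v -0.678 1.698 0.386
v -0.84 1.624 0.288
v -0.959 1.484 0.202
v -1.018 1.3 0.141
v -1.007 1.099 0.112
v -0.927 0.913 0.122
v -0.792 0.769 0.169
v -0.621 0.689 0.244
v -0.442 0.686 0.338
v -0.28 0.76 0.435
v -0.16 0.9 0.522
v -0.102 1.084 0.583
v -0.113 1.285 0.612
v -4.03 -3.303 2.779
v -3.009 -3.46 2.666
v -3.97 -4.217 4.601
v -3.067 -2.94 2.929
v -3.432 -2.535 3.144
v -3.986 -2.373 3.244
v -4.555 -2.507 3.196
v -4.957 -2.893 3.015
v -5.065 -3.41 2.76
v -4.844 -3.892 2.51
v -4.365 -4.187 2.346
v -3.78 -4.202 2.319
v -3.274 -3.931 2.438
v 3.308 3.544 -1.514
v 3.74 3.112 -1.701
v 4.552 4.276 -0.326
v 3.783 3.37 -1.905
v 3.699 3.674 -2.004
v 3.509 3.944 -1.971
v 3.266 4.107 -1.817
v 3.033 4.119 -1.581
v 2.875 3.977 -1.327
v 2.832 3.719 -1.123
v 2.916 3.414 -1.024
v 3.106 3.144 -1.057
v 3.349 2.982 -1.212
v 3.582 2.97 -1.448
f 2 1 5
f 2 5 3
f 3 5 6
f 3 6 4
f 5 1 7
f 5 7 6
f 6 7 8
f 6 8 4
f 7 1 9
f 7 9 8
f 8 9 10
f 8 10 4
f 9 1 11
f 9 11 10
f 10 11 12
f 10 12 4
f 11 1 13
f 11 13 12
f 12 13 14
f 12 14 4
f 13 1 15
f 13 15 14
f 14 15 16
f 14 16 4
f 15 1 17
f 15 17 16
f 16 17 18
f 16 18 4
f 17 1 19
f 17 19 18
f 18 19 20
f 18 20 4
f 19 1 21
f 19 21 20
f 20 21 22
f 20 22 4
f 21 1 23
f 21 23 22
f 22 23 24
f 22 24 4
f 23 1 25
f 23 25 24
f 24 25 26
f 24 26 4
f 25 1 27
f 25 27 26
f 26 27 28
f 26 28 4
f 27 1 29
f 27 29 28
f 28 29 30
f 28 30 4
f 29 1 31
f 29 31 30
f 30 31 32
f 30 32 4
f 31 1 2
f 31 2 32
f 32 2 3
f 32 3 4
f 34 36 33
f 37 34 33
f 33 36 35
f 35 37 33
f 34 40 36
f 38 34 37
f 38 40 34
f 36 40 35
f 39 37 35
f 35 40 39
f 39 38 37
f 40 38 39
f 42 41 44
f 42 44 43
f 44 41 45
f 44 45 43
f 45 41 46
f 45 46 43
f 46 41 47
f 46 47 43
f 47 41 48
f 47 48 43
f 48 41 49
f 48 49 43
f 49 41 50
f 49 50 43
f 50 41 51
f 50 51 43
f 51 41 52
f 51 52 43
f 52 41 53
f 52 53 43
f 53 41 54
f 53 54 43
f 54 41 55
f 54 55 43
f 55 41 56
f 55 56 43
f 56 41 57
f 56 57 43
f 57 41 58
f 57 58 43
f 58 41 42
f 58 42 43
f 60 59 62
f 60 62 61
f 62 59 63
f 62 63 61
f 63 59 64
f 63 64 61
f 64 59 65
f 64 65 61
f 65 59 66
f 65 66 61
f 66 59 67
f 66 67 61
f 67 59 68
f 67 68 61
f 68 59 69
f 68 69 61
f 69 59 70
f 69 70 61
f 70 59 71
f 70 71 61
f 71 59 60
f 71 60 61
f 73 72 75
f 73 75 74
f 75 72 76
f 75 76 74
f 76 72 77
f 76 77 74
f 77 72 78
f 77 78 74
f 78 72 79
f 78 79 74
f 79 72 80
f 79 80 74
f 80 72 81
f 80 81 74
f 81 72 82
f 81 82 74
f 82 72 83
f 82 83 74
f 83 72 84
f 83 84 74
f 84 72 85
f 84 85 74
f 85 72 73
f 85 73 74



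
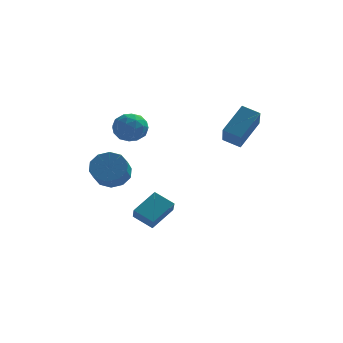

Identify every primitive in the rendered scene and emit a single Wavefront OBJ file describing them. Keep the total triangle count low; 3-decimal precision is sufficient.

v 2.25 2.527 1.509
v 2.346 1.089 2.668
v 3.164 3.68 2.863
v 3.259 2.242 4.023
v 3.201 2.258 1.097
v 3.296 0.82 2.257
v 4.114 3.411 2.452
v 4.21 1.973 3.611
v -2.11 0.051 -2.739
v -1.135 1.11 -1.816
v -2.241 0.815 -3.477
v -1.267 1.874 -2.553
v -1.053 -0.374 -3.367
v -0.079 0.685 -2.443
v -1.185 0.39 -4.104
v -0.21 1.449 -3.181
v -3.163 -0.108 -0.075
v -2.567 -0.638 -0.694
v -2.641 -1.643 0.095
v -3.237 -1.112 0.715
v -2.203 -0.341 -0.283
v -2.277 -1.346 0.507
v -2.205 0.044 0.208
v -2.279 -0.961 0.998
v -2.574 0.372 0.591
v -2.648 -0.633 1.38
v -3.167 0.517 0.719
v -3.241 -0.488 1.509
v -3.759 0.423 0.545
v -3.833 -0.582 1.334
v -4.123 0.126 0.133
v -4.197 -0.879 0.923
v -4.121 -0.259 -0.358
v -4.195 -1.264 0.432
v -3.752 -0.587 -0.74
v -3.826 -1.592 0.049
v -3.159 -0.732 -0.869
v -3.233 -1.737 -0.079
v -2.788 -0.948 3.246
v -1.981 -1.056 2.725
v -2.179 -1.844 4.375
v -1.372 -1.952 3.854
v -1.587 -1.091 4.239
v -1.964 -0.537 3.541
v -2.196 -2.363 3.559
v -2.573 -1.809 2.861
v -1.615 -1.93 2.918
v -1.238 -1.145 3.338
v -2.922 -1.755 3.762
v -2.545 -0.97 4.182
v -2.438 -0.923 2.886
v -1.722 -1.977 4.214
v -1.849 -1.471 4.44
v -1.374 -1.534 4.134
v -2.428 -0.619 3.366
v -1.953 -0.682 3.059
v -1.722 -0.703 3.95
v -2.207 -2.218 4.041
v -1.732 -2.281 3.734
v -2.786 -1.366 2.966
v -2.311 -1.429 2.66
v -2.438 -2.197 3.15
v -1.748 -1.501 2.693
v -1.39 -2.027 3.357
v -1.875 -2.269 3.184
v -2.096 -1.943 2.774
v -1.527 -1.039 2.94
v -1.169 -1.565 3.605
v -1.296 -1.059 3.831
v -1.517 -0.734 3.42
v -1.312 -1.553 3.054
v -2.991 -1.335 3.495
v -2.633 -1.861 4.16
v -2.643 -2.166 3.68
v -2.864 -1.841 3.269
v -2.77 -0.873 3.743
v -2.412 -1.399 4.407
v -2.064 -0.957 4.326
v -2.285 -0.631 3.916
v -2.848 -1.347 4.046
f 2 4 1
f 5 2 1
f 1 4 3
f 3 5 1
f 2 8 4
f 6 2 5
f 6 8 2
f 4 8 3
f 7 5 3
f 3 8 7
f 7 6 5
f 8 6 7
f 10 12 9
f 13 10 9
f 9 12 11
f 11 13 9
f 10 16 12
f 14 10 13
f 14 16 10
f 12 16 11
f 15 13 11
f 11 16 15
f 15 14 13
f 16 14 15
f 18 17 21
f 18 21 19
f 19 21 22
f 19 22 20
f 21 17 23
f 21 23 22
f 22 23 24
f 22 24 20
f 23 17 25
f 23 25 24
f 24 25 26
f 24 26 20
f 25 17 27
f 25 27 26
f 26 27 28
f 26 28 20
f 27 17 29
f 27 29 28
f 28 29 30
f 28 30 20
f 29 17 31
f 29 31 30
f 30 31 32
f 30 32 20
f 31 17 33
f 31 33 32
f 32 33 34
f 32 34 20
f 33 17 35
f 33 35 34
f 34 35 36
f 34 36 20
f 35 17 37
f 35 37 36
f 36 37 38
f 36 38 20
f 37 17 18
f 37 18 38
f 38 18 19
f 38 19 20
f 39 76 55
f 76 50 79
f 55 79 44
f 76 79 55
f 39 55 51
f 55 44 56
f 51 56 40
f 55 56 51
f 39 51 60
f 51 40 61
f 60 61 46
f 51 61 60
f 39 60 72
f 60 46 75
f 72 75 49
f 60 75 72
f 39 72 76
f 72 49 80
f 76 80 50
f 72 80 76
f 40 56 67
f 56 44 70
f 67 70 48
f 56 70 67
f 44 79 57
f 79 50 78
f 57 78 43
f 79 78 57
f 50 80 77
f 80 49 73
f 77 73 41
f 80 73 77
f 49 75 74
f 75 46 62
f 74 62 45
f 75 62 74
f 46 61 66
f 61 40 63
f 66 63 47
f 61 63 66
f 42 68 54
f 68 48 69
f 54 69 43
f 68 69 54
f 42 54 52
f 54 43 53
f 52 53 41
f 54 53 52
f 42 52 59
f 52 41 58
f 59 58 45
f 52 58 59
f 42 59 64
f 59 45 65
f 64 65 47
f 59 65 64
f 42 64 68
f 64 47 71
f 68 71 48
f 64 71 68
f 43 69 57
f 69 48 70
f 57 70 44
f 69 70 57
f 41 53 77
f 53 43 78
f 77 78 50
f 53 78 77
f 45 58 74
f 58 41 73
f 74 73 49
f 58 73 74
f 47 65 66
f 65 45 62
f 66 62 46
f 65 62 66
f 48 71 67
f 71 47 63
f 67 63 40
f 71 63 67



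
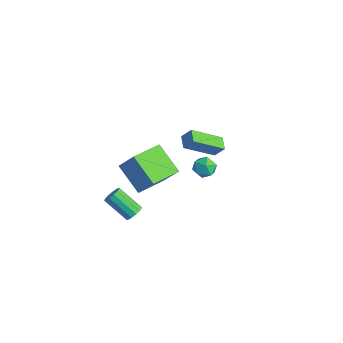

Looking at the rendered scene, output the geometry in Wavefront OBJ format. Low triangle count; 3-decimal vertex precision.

v -2.991 -1.733 -3.723
v -2.677 -1.556 -3.269
v -3.875 -2.27 -2.163
v -4.189 -2.447 -2.617
v -2.885 -1.314 -3.337
v -4.082 -2.028 -2.231
v -3.126 -1.204 -3.528
v -4.324 -1.918 -2.422
v -3.325 -1.262 -3.781
v -4.523 -1.976 -2.674
v -3.418 -1.47 -4.015
v -4.615 -2.184 -2.909
v -3.375 -1.761 -4.157
v -4.573 -2.475 -3.051
v -3.21 -2.044 -4.161
v -4.408 -2.758 -3.055
v -2.976 -2.227 -4.026
v -4.174 -2.941 -2.92
v -2.747 -2.254 -3.795
v -3.945 -2.968 -2.689
v -2.595 -2.115 -3.541
v -3.793 -2.829 -2.435
v -2.569 -1.855 -3.345
v -3.767 -2.569 -2.239
v -1.621 -2.231 -0.407
v -3.239 -2.5 0.755
v -2.146 -0.345 -0.702
v -3.764 -0.614 0.46
v -0.756 -1.786 0.9
v -2.374 -2.055 2.062
v -1.281 0.1 0.605
v -2.899 -0.169 1.767
v 0.384 1.278 2.8
v 0.03 -0.432 3.983
v -0.346 1.593 3.036
v -0.701 -0.118 4.219
v 0.761 1.658 3.461
v 0.406 -0.053 4.644
v 0.03 1.972 3.697
v -0.324 0.262 4.88
v -3.37 3.168 -1.334
v -2.751 3.438 -1.721
v -3.589 2.342 -2.259
v -2.97 2.612 -2.646
v -2.872 2.213 -1.985
v -2.737 2.723 -1.414
v -3.603 3.057 -2.566
v -3.468 3.567 -1.995
v -2.895 3.369 -2.482
v -2.443 2.847 -2.123
v -3.897 2.933 -1.857
v -3.445 2.411 -1.498
f 2 1 5
f 2 5 3
f 3 5 6
f 3 6 4
f 5 1 7
f 5 7 6
f 6 7 8
f 6 8 4
f 7 1 9
f 7 9 8
f 8 9 10
f 8 10 4
f 9 1 11
f 9 11 10
f 10 11 12
f 10 12 4
f 11 1 13
f 11 13 12
f 12 13 14
f 12 14 4
f 13 1 15
f 13 15 14
f 14 15 16
f 14 16 4
f 15 1 17
f 15 17 16
f 16 17 18
f 16 18 4
f 17 1 19
f 17 19 18
f 18 19 20
f 18 20 4
f 19 1 21
f 19 21 20
f 20 21 22
f 20 22 4
f 21 1 23
f 21 23 22
f 22 23 24
f 22 24 4
f 23 1 2
f 23 2 24
f 24 2 3
f 24 3 4
f 26 28 25
f 29 26 25
f 25 28 27
f 27 29 25
f 26 32 28
f 30 26 29
f 30 32 26
f 28 32 27
f 31 29 27
f 27 32 31
f 31 30 29
f 32 30 31
f 34 36 33
f 37 34 33
f 33 36 35
f 35 37 33
f 34 40 36
f 38 34 37
f 38 40 34
f 36 40 35
f 39 37 35
f 35 40 39
f 39 38 37
f 40 38 39
f 41 52 46
f 41 46 42
f 41 42 48
f 41 48 51
f 41 51 52
f 42 46 50
f 46 52 45
f 52 51 43
f 51 48 47
f 48 42 49
f 44 50 45
f 44 45 43
f 44 43 47
f 44 47 49
f 44 49 50
f 45 50 46
f 43 45 52
f 47 43 51
f 49 47 48
f 50 49 42



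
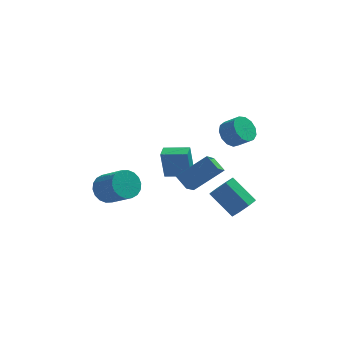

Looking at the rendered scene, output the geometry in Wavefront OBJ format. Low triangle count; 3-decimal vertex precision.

v 2.525 1.909 -1.86
v 3.166 2.447 -2.217
v 3.956 2.009 -1.457
v 3.315 1.471 -1.1
v 2.949 2.714 -1.837
v 3.738 2.277 -1.077
v 2.597 2.725 -1.465
v 3.386 2.288 -0.705
v 2.222 2.477 -1.218
v 3.011 2.04 -0.458
v 1.943 2.049 -1.175
v 2.733 1.612 -0.415
v 1.849 1.576 -1.349
v 2.639 1.139 -0.589
v 1.97 1.209 -1.686
v 2.76 0.772 -0.926
v 2.267 1.064 -2.078
v 3.057 0.626 -1.318
v 2.646 1.187 -2.401
v 3.436 0.75 -1.641
v 2.987 1.539 -2.552
v 3.776 1.102 -1.792
v 3.181 2.009 -2.483
v 3.97 1.572 -1.723
v -4.525 -0.567 -4.387
v -3.836 0.116 -4.372
v -2.766 -0.99 -3.159
v -3.455 -1.673 -3.173
v -4.092 0.23 -4.043
v -3.021 -0.876 -2.83
v -4.433 0.186 -3.782
v -3.362 -0.92 -2.569
v -4.792 -0.007 -3.641
v -3.722 -1.113 -2.428
v -5.099 -0.311 -3.648
v -4.028 -1.417 -2.434
v -5.292 -0.666 -3.8
v -4.221 -1.771 -2.587
v -5.333 -1.001 -4.069
v -4.262 -2.106 -2.856
v -5.214 -1.25 -4.401
v -4.144 -2.356 -3.188
v -4.959 -1.364 -4.73
v -3.888 -2.47 -3.517
v -4.618 -1.32 -4.991
v -3.547 -2.426 -3.778
v -4.258 -1.127 -5.132
v -3.188 -2.233 -3.919
v -3.952 -0.823 -5.126
v -2.881 -1.929 -3.912
v -3.759 -0.469 -4.973
v -2.688 -1.574 -3.76
v -3.718 -0.134 -4.704
v -2.647 -1.239 -3.491
v -1.321 -0.464 -3.547
v -1.536 -0.287 -1.809
v -1.121 0.381 -3.608
v -1.336 0.557 -1.87
v 0.156 -0.797 -3.33
v -0.059 -0.621 -1.592
v 0.356 0.047 -3.391
v 0.141 0.224 -1.653
v -0.837 -3.213 -1.409
v 0.862 -2.801 -0.141
v -0.376 -2.213 -2.352
v 1.324 -1.801 -1.085
v -0.304 -3.919 -1.895
v 1.396 -3.507 -0.628
v 0.158 -2.919 -2.839
v 1.857 -2.507 -1.571
v 2.92 -2.895 -4.508
v 3.549 -2.924 -3.864
v 2.368 -1.975 -2.668
v 1.74 -1.945 -3.312
v 3.601 -2.362 -4.258
v 2.421 -1.412 -3.063
v 3.255 -2.112 -4.799
v 2.075 -1.162 -3.603
v 2.713 -2.32 -5.169
v 1.532 -1.371 -3.973
v 2.292 -2.865 -5.152
v 1.111 -1.916 -3.956
v 2.239 -3.428 -4.757
v 1.059 -2.478 -3.562
v 2.585 -3.678 -4.217
v 1.405 -2.728 -3.021
v 3.128 -3.469 -3.847
v 1.947 -2.52 -2.651
f 2 1 5
f 2 5 3
f 3 5 6
f 3 6 4
f 5 1 7
f 5 7 6
f 6 7 8
f 6 8 4
f 7 1 9
f 7 9 8
f 8 9 10
f 8 10 4
f 9 1 11
f 9 11 10
f 10 11 12
f 10 12 4
f 11 1 13
f 11 13 12
f 12 13 14
f 12 14 4
f 13 1 15
f 13 15 14
f 14 15 16
f 14 16 4
f 15 1 17
f 15 17 16
f 16 17 18
f 16 18 4
f 17 1 19
f 17 19 18
f 18 19 20
f 18 20 4
f 19 1 21
f 19 21 20
f 20 21 22
f 20 22 4
f 21 1 23
f 21 23 22
f 22 23 24
f 22 24 4
f 23 1 2
f 23 2 24
f 24 2 3
f 24 3 4
f 26 25 29
f 26 29 27
f 27 29 30
f 27 30 28
f 29 25 31
f 29 31 30
f 30 31 32
f 30 32 28
f 31 25 33
f 31 33 32
f 32 33 34
f 32 34 28
f 33 25 35
f 33 35 34
f 34 35 36
f 34 36 28
f 35 25 37
f 35 37 36
f 36 37 38
f 36 38 28
f 37 25 39
f 37 39 38
f 38 39 40
f 38 40 28
f 39 25 41
f 39 41 40
f 40 41 42
f 40 42 28
f 41 25 43
f 41 43 42
f 42 43 44
f 42 44 28
f 43 25 45
f 43 45 44
f 44 45 46
f 44 46 28
f 45 25 47
f 45 47 46
f 46 47 48
f 46 48 28
f 47 25 49
f 47 49 48
f 48 49 50
f 48 50 28
f 49 25 51
f 49 51 50
f 50 51 52
f 50 52 28
f 51 25 53
f 51 53 52
f 52 53 54
f 52 54 28
f 53 25 26
f 53 26 54
f 54 26 27
f 54 27 28
f 56 58 55
f 59 56 55
f 55 58 57
f 57 59 55
f 56 62 58
f 60 56 59
f 60 62 56
f 58 62 57
f 61 59 57
f 57 62 61
f 61 60 59
f 62 60 61
f 64 66 63
f 67 64 63
f 63 66 65
f 65 67 63
f 64 70 66
f 68 64 67
f 68 70 64
f 66 70 65
f 69 67 65
f 65 70 69
f 69 68 67
f 70 68 69
f 72 71 75
f 72 75 73
f 73 75 76
f 73 76 74
f 75 71 77
f 75 77 76
f 76 77 78
f 76 78 74
f 77 71 79
f 77 79 78
f 78 79 80
f 78 80 74
f 79 71 81
f 79 81 80
f 80 81 82
f 80 82 74
f 81 71 83
f 81 83 82
f 82 83 84
f 82 84 74
f 83 71 85
f 83 85 84
f 84 85 86
f 84 86 74
f 85 71 87
f 85 87 86
f 86 87 88
f 86 88 74
f 87 71 72
f 87 72 88
f 88 72 73
f 88 73 74

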